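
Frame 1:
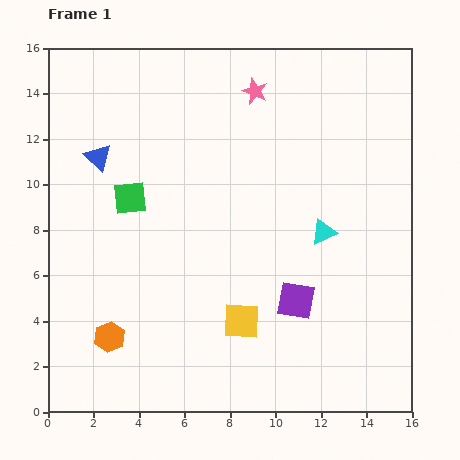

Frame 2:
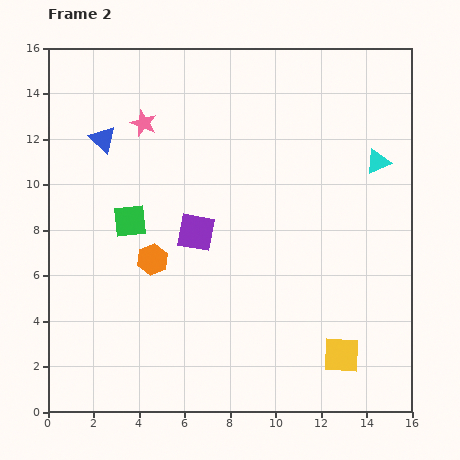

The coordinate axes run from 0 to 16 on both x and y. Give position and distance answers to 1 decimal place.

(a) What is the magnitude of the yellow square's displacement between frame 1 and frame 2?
4.6

The yellow square moved from (8.5, 4.0) to (12.9, 2.5), a distance of √(4.4² + 1.5²) ≈ 4.6.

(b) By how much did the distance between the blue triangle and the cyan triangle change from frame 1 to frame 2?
+1.7

Distance in frame 1: 10.4. Distance in frame 2: 12.1.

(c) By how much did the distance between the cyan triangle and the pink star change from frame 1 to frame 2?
+3.5

Distance in frame 1: 6.9. Distance in frame 2: 10.4.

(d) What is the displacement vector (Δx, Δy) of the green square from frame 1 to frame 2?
(0.0, -1.0)

The green square was at (3.6, 9.4) in frame 1 and (3.6, 8.4) in frame 2.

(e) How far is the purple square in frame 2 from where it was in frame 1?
5.3

The purple square moved from (10.9, 4.9) to (6.5, 7.9), a distance of √(4.4² + 3.0²) ≈ 5.3.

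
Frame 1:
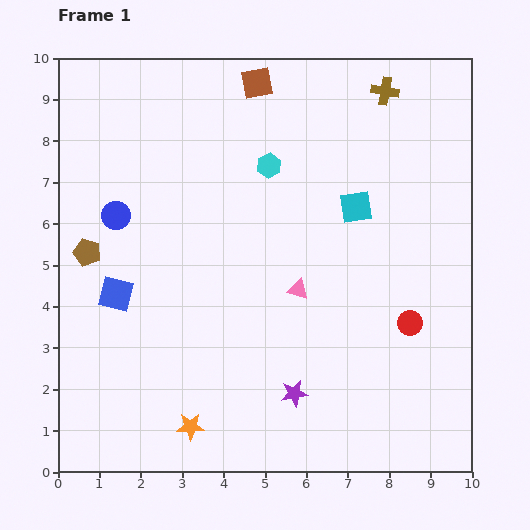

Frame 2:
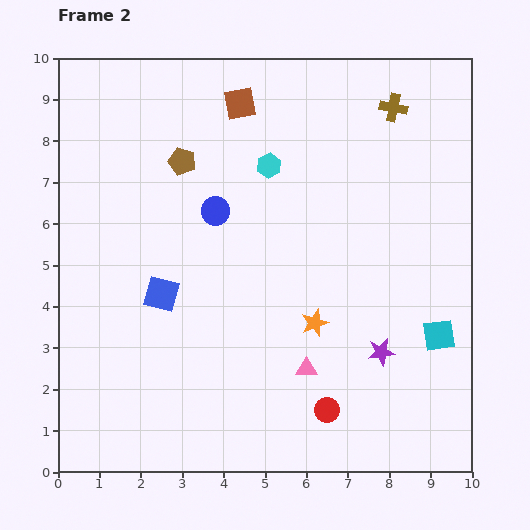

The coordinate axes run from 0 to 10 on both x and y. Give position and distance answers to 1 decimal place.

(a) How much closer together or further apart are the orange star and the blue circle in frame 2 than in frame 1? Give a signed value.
-1.8

Distance in frame 1: 5.4. Distance in frame 2: 3.6.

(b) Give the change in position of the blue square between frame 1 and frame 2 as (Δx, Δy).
(1.1, 0.0)

The blue square was at (1.4, 4.3) in frame 1 and (2.5, 4.3) in frame 2.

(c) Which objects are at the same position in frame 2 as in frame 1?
the cyan hexagon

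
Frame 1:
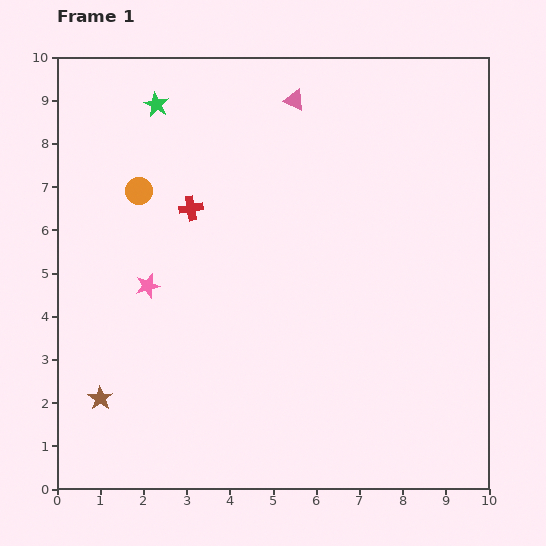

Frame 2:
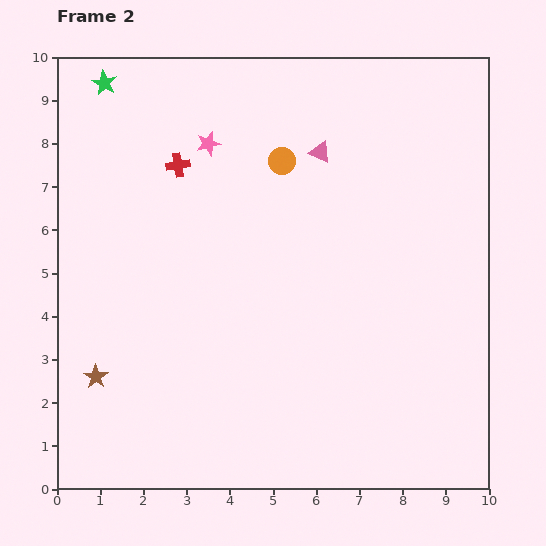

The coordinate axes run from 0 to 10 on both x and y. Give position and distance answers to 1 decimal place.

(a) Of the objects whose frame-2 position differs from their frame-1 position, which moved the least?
the brown star

(moved 0.5)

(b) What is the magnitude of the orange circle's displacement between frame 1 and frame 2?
3.4

The orange circle moved from (1.9, 6.9) to (5.2, 7.6), a distance of √(3.3² + 0.7²) ≈ 3.4.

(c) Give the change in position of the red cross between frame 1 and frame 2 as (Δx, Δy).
(-0.3, 1.0)

The red cross was at (3.1, 6.5) in frame 1 and (2.8, 7.5) in frame 2.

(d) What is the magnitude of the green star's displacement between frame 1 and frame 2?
1.3

The green star moved from (2.3, 8.9) to (1.1, 9.4), a distance of √(1.2² + 0.5²) ≈ 1.3.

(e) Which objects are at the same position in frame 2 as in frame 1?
none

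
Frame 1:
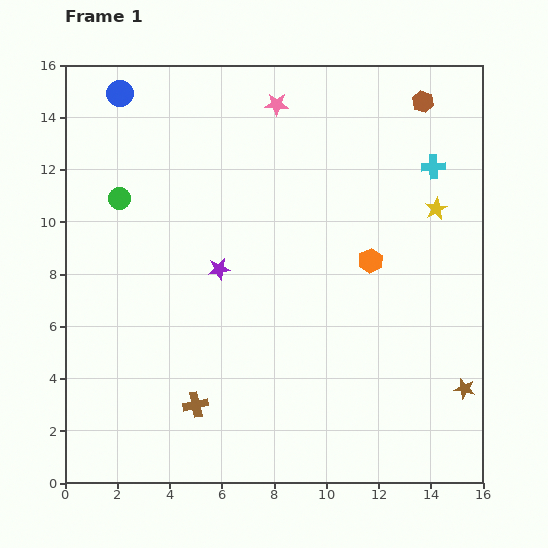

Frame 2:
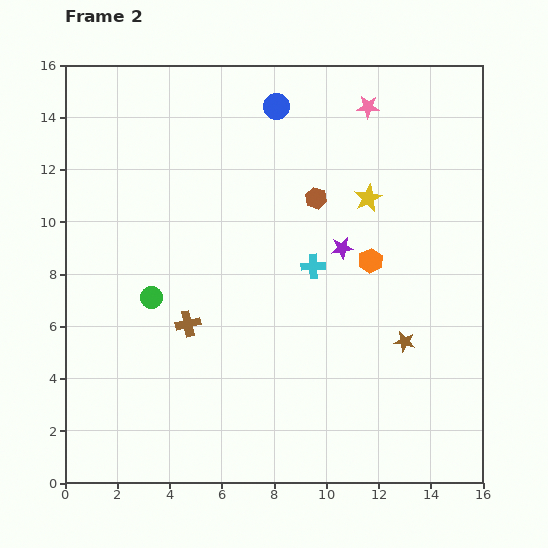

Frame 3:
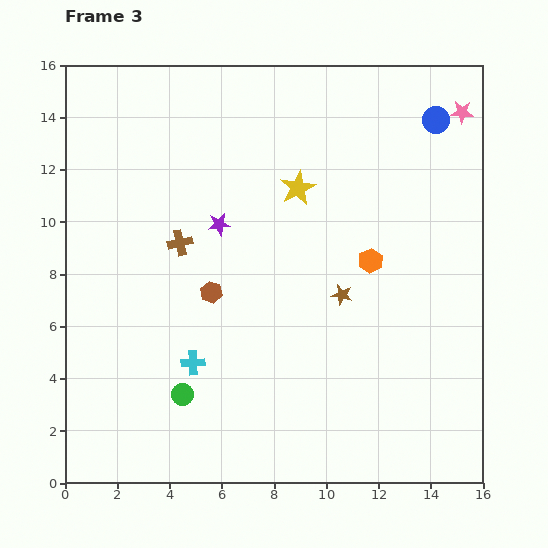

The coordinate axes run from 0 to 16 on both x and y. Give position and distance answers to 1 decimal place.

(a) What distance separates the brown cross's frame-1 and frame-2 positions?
3.1

The brown cross moved from (5.0, 3.0) to (4.7, 6.1), a distance of √(0.3² + 3.1²) ≈ 3.1.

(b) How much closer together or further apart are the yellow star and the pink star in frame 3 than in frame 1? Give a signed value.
-0.4

Distance in frame 1: 7.3. Distance in frame 3: 6.9.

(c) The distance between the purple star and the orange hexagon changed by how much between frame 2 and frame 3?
+4.8

Distance in frame 2: 1.2. Distance in frame 3: 6.0.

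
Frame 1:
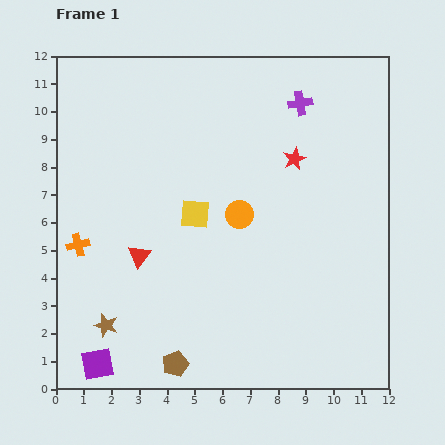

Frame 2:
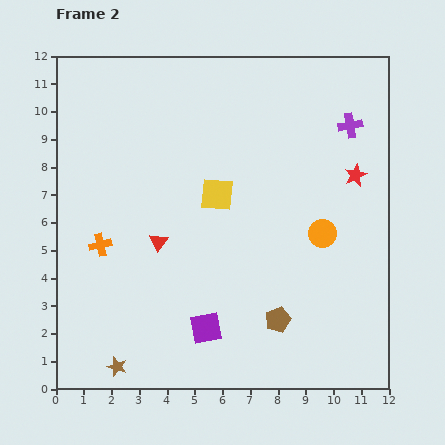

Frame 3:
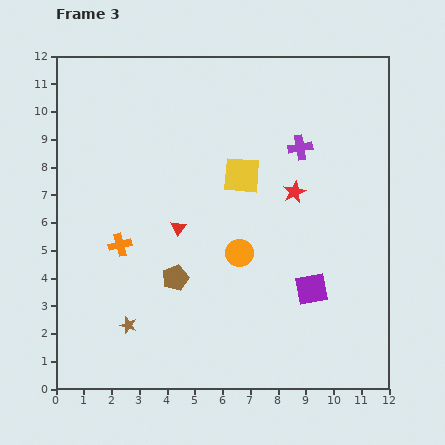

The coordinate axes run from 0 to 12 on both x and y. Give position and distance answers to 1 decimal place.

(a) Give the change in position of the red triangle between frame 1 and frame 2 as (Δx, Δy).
(0.7, 0.5)

The red triangle was at (3.0, 4.8) in frame 1 and (3.7, 5.3) in frame 2.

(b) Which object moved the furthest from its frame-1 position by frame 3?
the purple square

(moved 8.2; next 3.1)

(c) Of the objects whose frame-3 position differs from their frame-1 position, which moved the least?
the brown star

(moved 0.8)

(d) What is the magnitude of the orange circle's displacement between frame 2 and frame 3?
3.1

The orange circle moved from (9.6, 5.6) to (6.6, 4.9), a distance of √(3.0² + 0.7²) ≈ 3.1.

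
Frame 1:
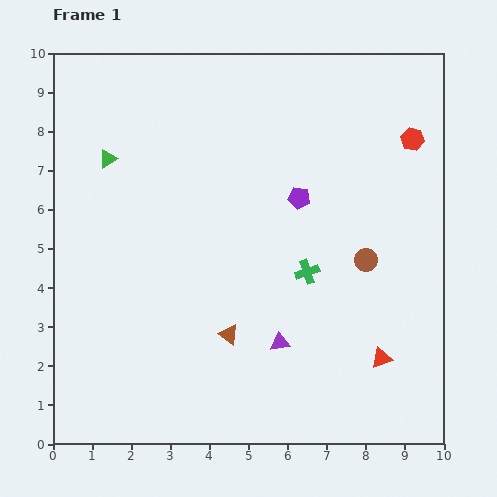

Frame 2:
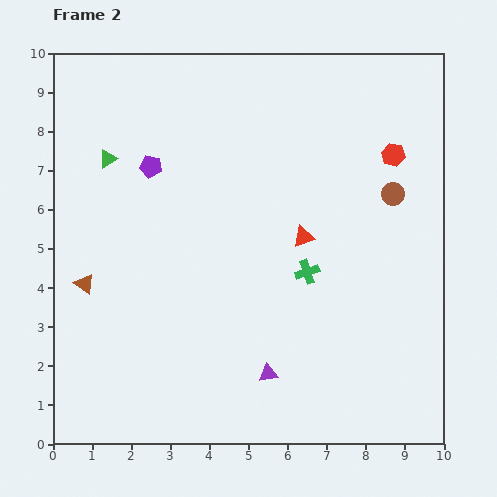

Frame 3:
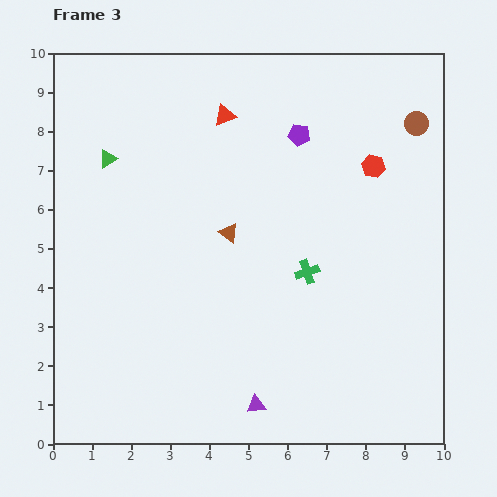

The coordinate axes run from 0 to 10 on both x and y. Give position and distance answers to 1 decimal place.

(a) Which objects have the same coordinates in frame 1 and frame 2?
the green cross, the green triangle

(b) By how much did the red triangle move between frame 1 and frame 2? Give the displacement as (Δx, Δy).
(-2.0, 3.1)

The red triangle was at (8.4, 2.2) in frame 1 and (6.4, 5.3) in frame 2.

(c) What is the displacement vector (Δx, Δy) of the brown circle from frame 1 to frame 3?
(1.3, 3.5)

The brown circle was at (8.0, 4.7) in frame 1 and (9.3, 8.2) in frame 3.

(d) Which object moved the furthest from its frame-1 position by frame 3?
the red triangle

(moved 7.4; next 3.7)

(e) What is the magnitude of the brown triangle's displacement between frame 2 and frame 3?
3.9

The brown triangle moved from (0.8, 4.1) to (4.5, 5.4), a distance of √(3.7² + 1.3²) ≈ 3.9.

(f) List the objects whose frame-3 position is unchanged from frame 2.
the green cross, the green triangle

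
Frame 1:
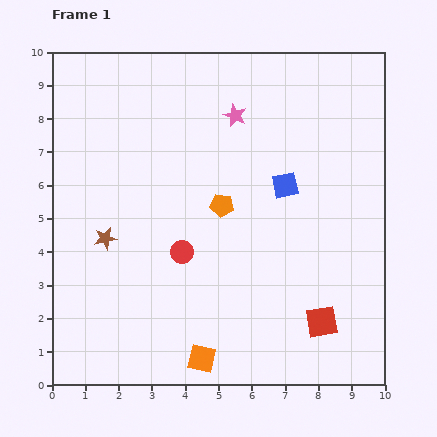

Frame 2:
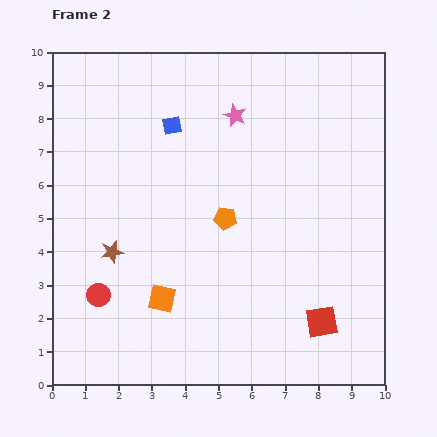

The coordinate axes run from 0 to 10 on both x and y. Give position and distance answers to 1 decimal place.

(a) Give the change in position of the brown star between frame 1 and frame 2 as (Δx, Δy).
(0.2, -0.4)

The brown star was at (1.6, 4.4) in frame 1 and (1.8, 4.0) in frame 2.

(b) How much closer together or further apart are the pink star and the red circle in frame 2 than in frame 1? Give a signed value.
+2.4

Distance in frame 1: 4.4. Distance in frame 2: 6.8.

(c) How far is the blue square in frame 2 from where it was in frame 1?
3.8

The blue square moved from (7.0, 6.0) to (3.6, 7.8), a distance of √(3.4² + 1.8²) ≈ 3.8.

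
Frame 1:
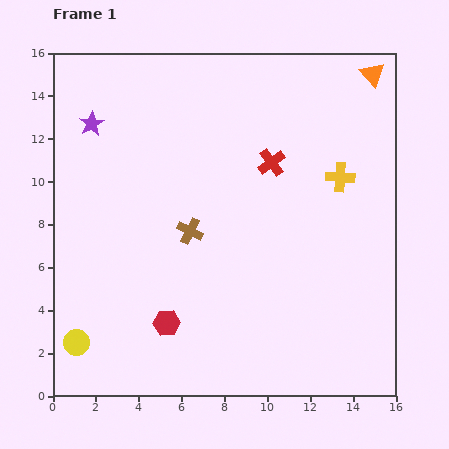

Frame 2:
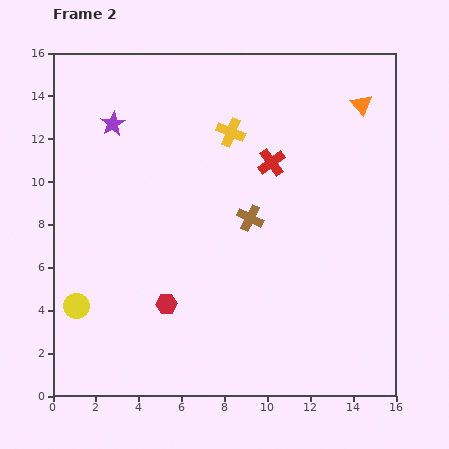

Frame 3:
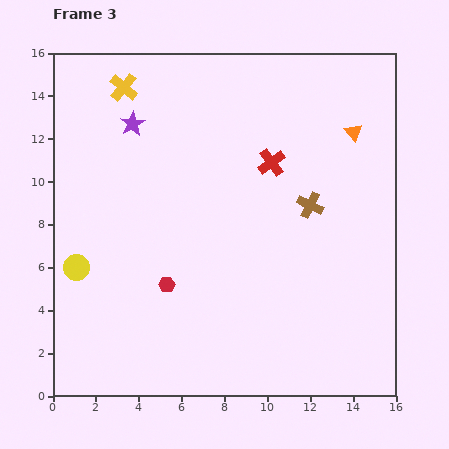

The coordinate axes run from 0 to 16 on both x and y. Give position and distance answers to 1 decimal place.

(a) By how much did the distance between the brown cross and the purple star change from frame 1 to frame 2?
+1.0

Distance in frame 1: 6.8. Distance in frame 2: 7.8.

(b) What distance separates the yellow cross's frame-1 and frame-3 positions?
10.9

The yellow cross moved from (13.4, 10.2) to (3.3, 14.4), a distance of √(10.1² + 4.2²) ≈ 10.9.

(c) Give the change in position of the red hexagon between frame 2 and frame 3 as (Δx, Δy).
(0.0, 0.9)

The red hexagon was at (5.3, 4.3) in frame 2 and (5.3, 5.2) in frame 3.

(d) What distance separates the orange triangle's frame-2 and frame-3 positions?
1.4

The orange triangle moved from (14.4, 13.6) to (14.0, 12.3), a distance of √(0.4² + 1.3²) ≈ 1.4.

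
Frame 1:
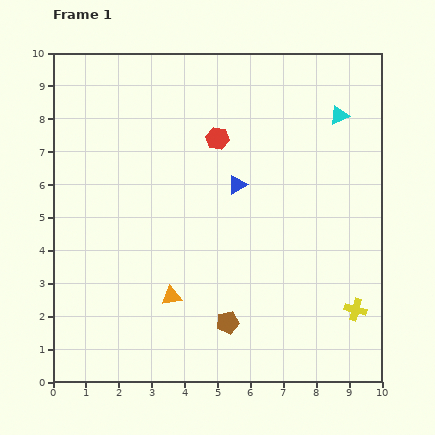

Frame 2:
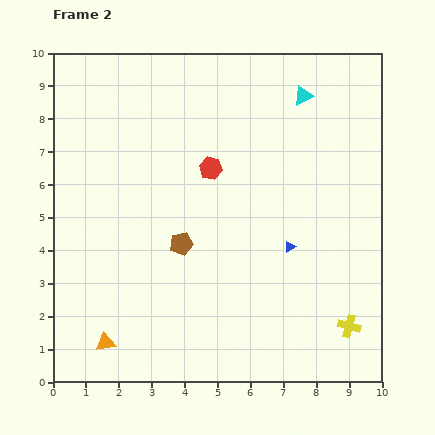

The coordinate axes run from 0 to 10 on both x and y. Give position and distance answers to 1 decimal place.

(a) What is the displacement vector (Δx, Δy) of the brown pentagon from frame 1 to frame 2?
(-1.4, 2.4)

The brown pentagon was at (5.3, 1.8) in frame 1 and (3.9, 4.2) in frame 2.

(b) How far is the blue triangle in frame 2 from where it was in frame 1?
2.5

The blue triangle moved from (5.6, 6.0) to (7.2, 4.1), a distance of √(1.6² + 1.9²) ≈ 2.5.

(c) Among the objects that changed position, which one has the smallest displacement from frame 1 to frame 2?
the yellow cross

(moved 0.5)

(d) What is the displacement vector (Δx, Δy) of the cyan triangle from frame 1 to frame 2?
(-1.1, 0.6)

The cyan triangle was at (8.7, 8.1) in frame 1 and (7.6, 8.7) in frame 2.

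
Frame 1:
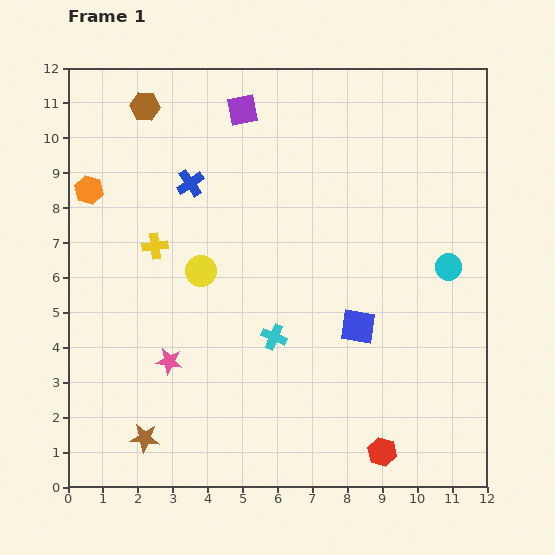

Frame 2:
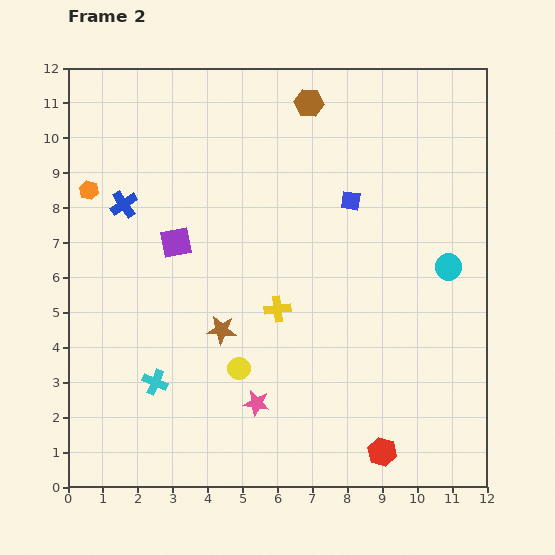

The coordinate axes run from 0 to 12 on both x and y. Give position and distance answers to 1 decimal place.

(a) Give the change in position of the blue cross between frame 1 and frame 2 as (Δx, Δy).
(-1.9, -0.6)

The blue cross was at (3.5, 8.7) in frame 1 and (1.6, 8.1) in frame 2.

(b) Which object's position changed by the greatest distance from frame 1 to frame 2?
the brown hexagon

(moved 4.7; next 4.2)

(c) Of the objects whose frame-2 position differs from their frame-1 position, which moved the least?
the blue cross

(moved 2.0)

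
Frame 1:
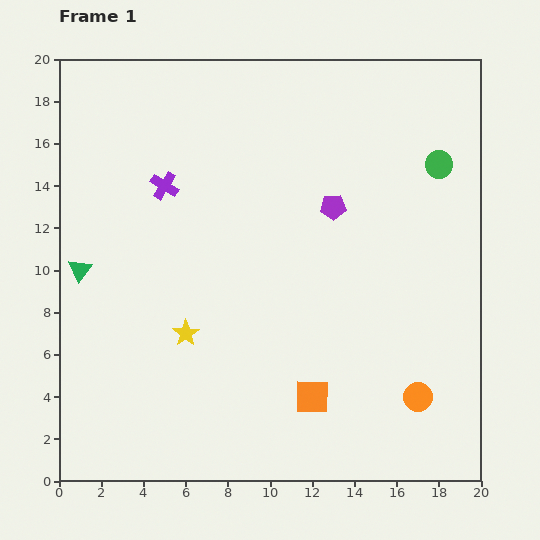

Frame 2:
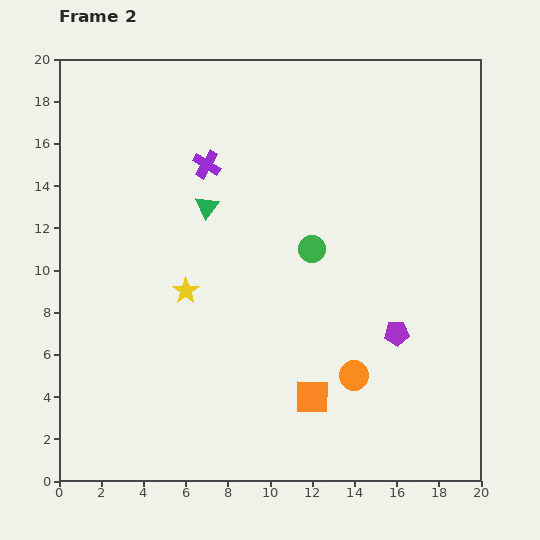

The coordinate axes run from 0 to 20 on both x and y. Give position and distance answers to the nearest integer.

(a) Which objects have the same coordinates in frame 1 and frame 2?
the orange square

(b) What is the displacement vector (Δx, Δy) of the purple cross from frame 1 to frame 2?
(2, 1)

The purple cross was at (5, 14) in frame 1 and (7, 15) in frame 2.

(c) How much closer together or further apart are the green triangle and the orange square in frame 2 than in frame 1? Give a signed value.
-3

Distance in frame 1: 13. Distance in frame 2: 10.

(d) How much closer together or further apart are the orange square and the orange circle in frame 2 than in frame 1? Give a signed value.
-3

Distance in frame 1: 5. Distance in frame 2: 2.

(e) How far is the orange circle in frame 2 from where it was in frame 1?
3

The orange circle moved from (17, 4) to (14, 5), a distance of √(3² + 1²) ≈ 3.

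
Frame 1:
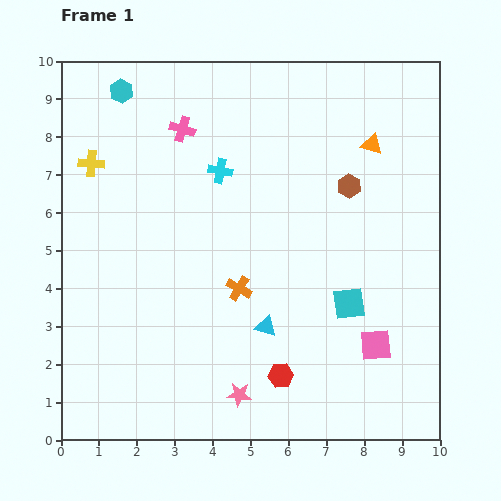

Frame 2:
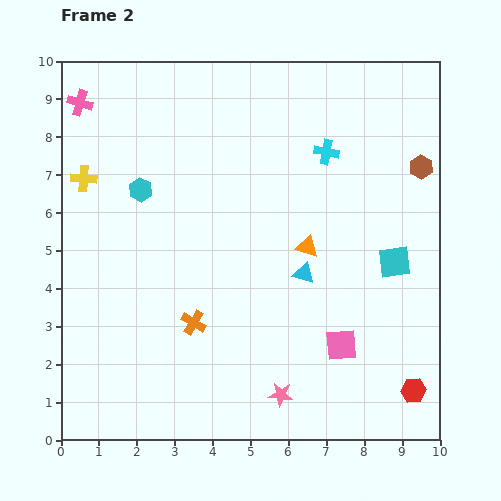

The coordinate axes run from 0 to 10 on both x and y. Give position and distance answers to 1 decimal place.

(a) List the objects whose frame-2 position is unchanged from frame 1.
none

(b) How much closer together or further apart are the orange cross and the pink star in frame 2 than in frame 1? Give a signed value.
+0.2

Distance in frame 1: 2.8. Distance in frame 2: 3.0.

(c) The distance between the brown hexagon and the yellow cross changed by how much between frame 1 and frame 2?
+2.1

Distance in frame 1: 6.8. Distance in frame 2: 8.9.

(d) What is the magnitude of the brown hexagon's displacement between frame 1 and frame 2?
2.0

The brown hexagon moved from (7.6, 6.7) to (9.5, 7.2), a distance of √(1.9² + 0.5²) ≈ 2.0.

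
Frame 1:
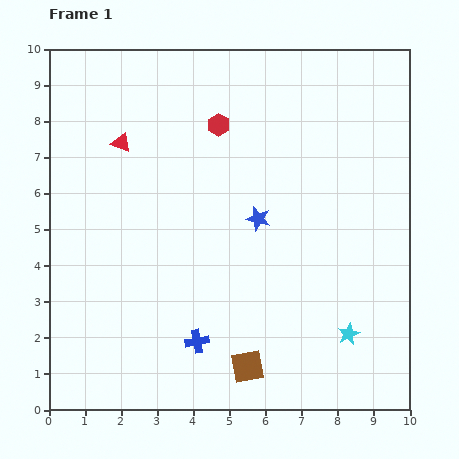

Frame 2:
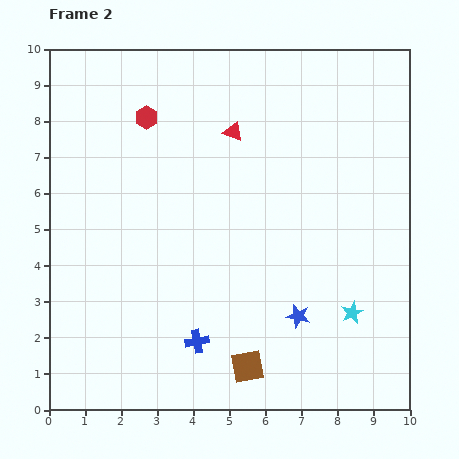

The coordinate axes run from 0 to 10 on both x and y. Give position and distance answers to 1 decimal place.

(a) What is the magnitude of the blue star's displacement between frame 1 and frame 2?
2.9

The blue star moved from (5.8, 5.3) to (6.9, 2.6), a distance of √(1.1² + 2.7²) ≈ 2.9.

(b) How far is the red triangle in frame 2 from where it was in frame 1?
3.1

The red triangle moved from (2.0, 7.4) to (5.1, 7.7), a distance of √(3.1² + 0.3²) ≈ 3.1.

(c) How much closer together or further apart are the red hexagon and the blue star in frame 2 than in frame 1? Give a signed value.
+4.1

Distance in frame 1: 2.8. Distance in frame 2: 6.9.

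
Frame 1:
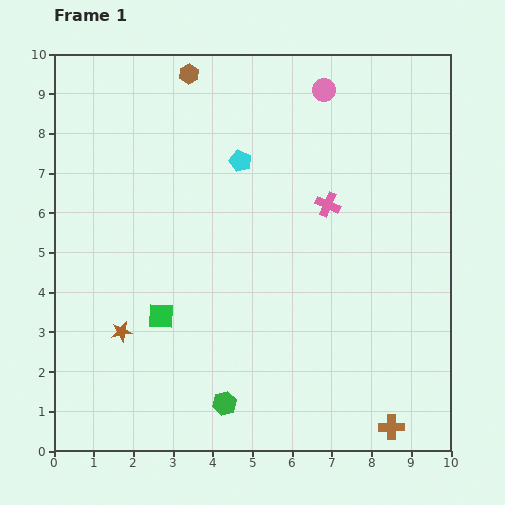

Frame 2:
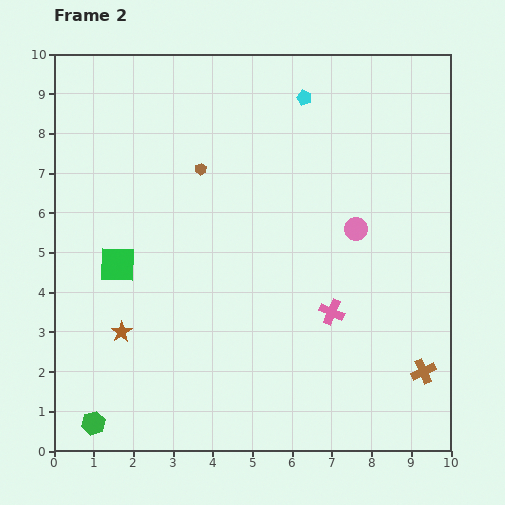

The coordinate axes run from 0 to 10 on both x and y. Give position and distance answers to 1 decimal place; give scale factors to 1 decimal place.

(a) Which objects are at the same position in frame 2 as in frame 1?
the brown star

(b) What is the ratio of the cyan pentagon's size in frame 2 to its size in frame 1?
0.7×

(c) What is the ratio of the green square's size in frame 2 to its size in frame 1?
1.4×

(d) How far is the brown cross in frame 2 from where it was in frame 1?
1.6

The brown cross moved from (8.5, 0.6) to (9.3, 2.0), a distance of √(0.8² + 1.4²) ≈ 1.6.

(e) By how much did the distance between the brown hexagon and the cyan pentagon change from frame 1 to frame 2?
+0.6

Distance in frame 1: 2.6. Distance in frame 2: 3.2.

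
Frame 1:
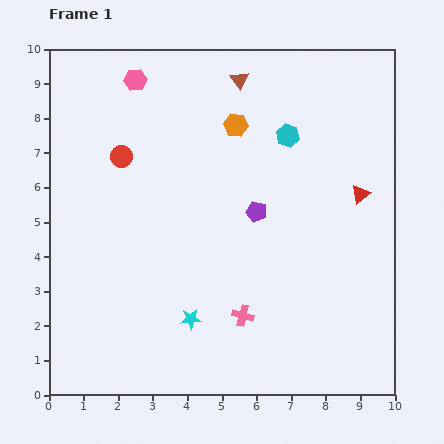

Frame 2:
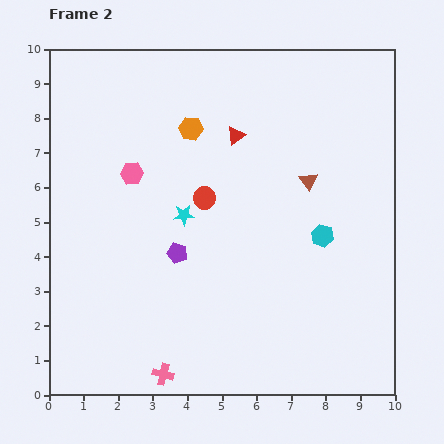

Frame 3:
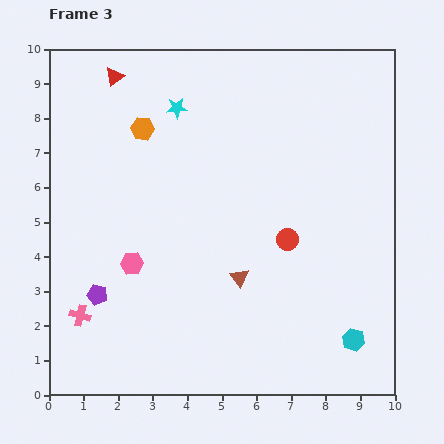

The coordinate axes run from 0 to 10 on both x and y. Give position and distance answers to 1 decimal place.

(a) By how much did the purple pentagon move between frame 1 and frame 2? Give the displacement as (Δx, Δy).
(-2.3, -1.2)

The purple pentagon was at (6.0, 5.3) in frame 1 and (3.7, 4.1) in frame 2.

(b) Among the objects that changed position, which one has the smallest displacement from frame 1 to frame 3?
the orange hexagon

(moved 2.7)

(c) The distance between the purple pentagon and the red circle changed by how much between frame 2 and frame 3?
+3.9

Distance in frame 2: 1.8. Distance in frame 3: 5.7.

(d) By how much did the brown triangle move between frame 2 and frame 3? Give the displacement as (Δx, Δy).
(-2.0, -2.8)

The brown triangle was at (7.5, 6.2) in frame 2 and (5.5, 3.4) in frame 3.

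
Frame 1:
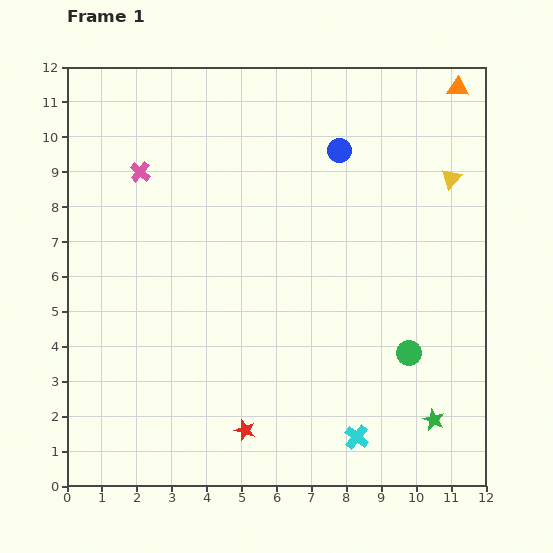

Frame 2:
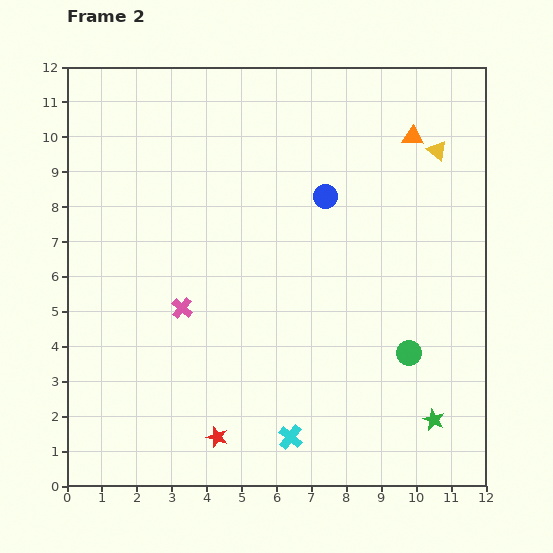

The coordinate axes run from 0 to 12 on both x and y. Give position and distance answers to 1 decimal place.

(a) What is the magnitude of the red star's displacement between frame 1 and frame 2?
0.8

The red star moved from (5.1, 1.6) to (4.3, 1.4), a distance of √(0.8² + 0.2²) ≈ 0.8.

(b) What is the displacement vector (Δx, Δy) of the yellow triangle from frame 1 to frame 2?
(-0.4, 0.8)

The yellow triangle was at (11.0, 8.8) in frame 1 and (10.6, 9.6) in frame 2.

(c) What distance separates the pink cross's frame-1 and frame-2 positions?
4.1

The pink cross moved from (2.1, 9.0) to (3.3, 5.1), a distance of √(1.2² + 3.9²) ≈ 4.1.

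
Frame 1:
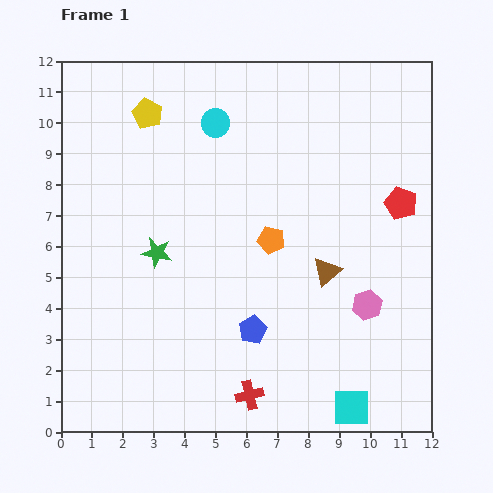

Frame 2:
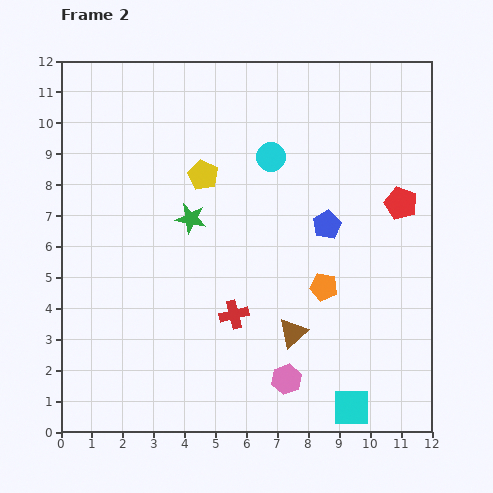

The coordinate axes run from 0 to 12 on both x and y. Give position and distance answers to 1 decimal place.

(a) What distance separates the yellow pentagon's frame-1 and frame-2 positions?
2.7

The yellow pentagon moved from (2.8, 10.3) to (4.6, 8.3), a distance of √(1.8² + 2.0²) ≈ 2.7.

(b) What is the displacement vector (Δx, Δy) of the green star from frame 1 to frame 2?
(1.1, 1.1)

The green star was at (3.1, 5.8) in frame 1 and (4.2, 6.9) in frame 2.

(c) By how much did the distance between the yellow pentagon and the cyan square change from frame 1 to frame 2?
-2.7

Distance in frame 1: 11.6. Distance in frame 2: 8.9.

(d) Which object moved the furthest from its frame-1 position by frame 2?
the blue pentagon

(moved 4.2; next 3.5)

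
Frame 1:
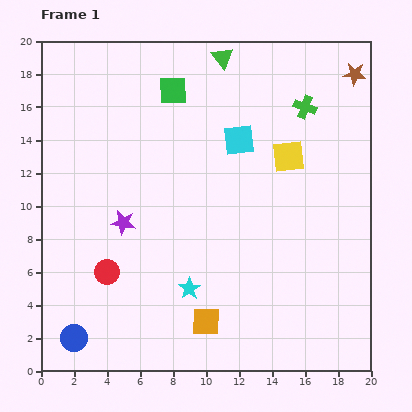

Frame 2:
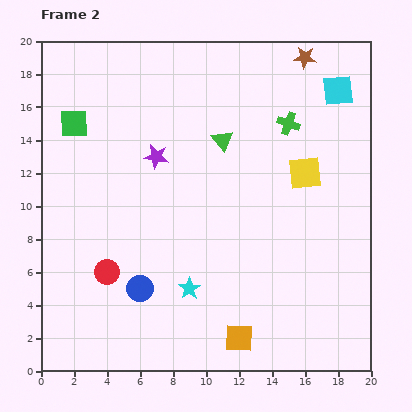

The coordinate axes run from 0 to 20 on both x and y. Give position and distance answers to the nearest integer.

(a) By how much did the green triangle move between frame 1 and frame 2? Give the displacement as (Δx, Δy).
(0, -5)

The green triangle was at (11, 19) in frame 1 and (11, 14) in frame 2.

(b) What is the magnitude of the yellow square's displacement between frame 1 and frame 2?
1

The yellow square moved from (15, 13) to (16, 12), a distance of √(1² + 1²) ≈ 1.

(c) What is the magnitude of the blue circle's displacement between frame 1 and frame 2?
5

The blue circle moved from (2, 2) to (6, 5), a distance of √(4² + 3²) ≈ 5.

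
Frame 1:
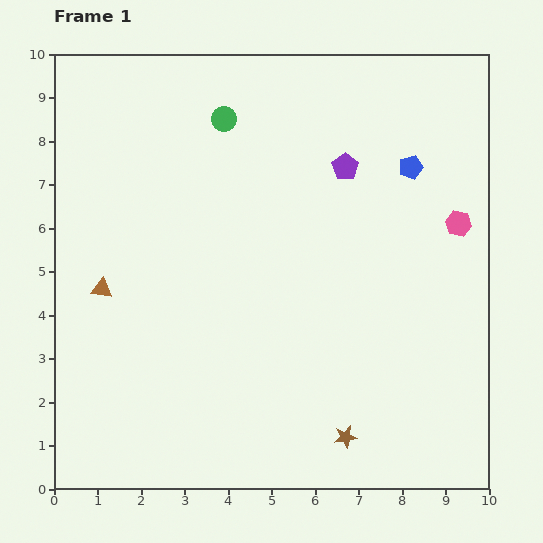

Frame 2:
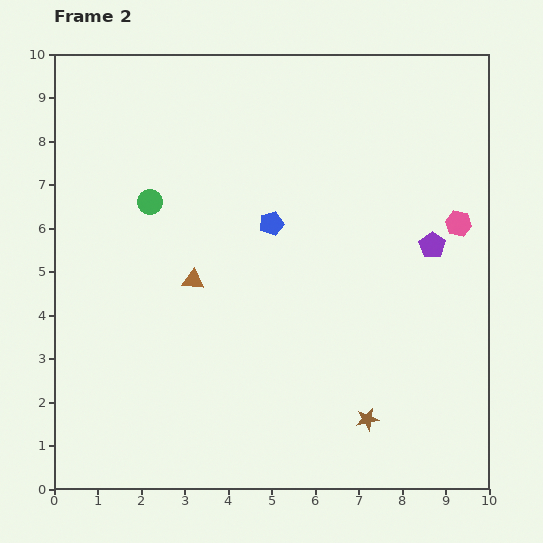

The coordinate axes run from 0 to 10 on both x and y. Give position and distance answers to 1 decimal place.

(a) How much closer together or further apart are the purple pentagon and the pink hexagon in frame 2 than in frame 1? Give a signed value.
-2.1

Distance in frame 1: 2.9. Distance in frame 2: 0.8.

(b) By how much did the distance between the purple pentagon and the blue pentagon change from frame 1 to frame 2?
+2.2

Distance in frame 1: 1.5. Distance in frame 2: 3.7.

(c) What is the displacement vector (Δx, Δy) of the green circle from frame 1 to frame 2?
(-1.7, -1.9)

The green circle was at (3.9, 8.5) in frame 1 and (2.2, 6.6) in frame 2.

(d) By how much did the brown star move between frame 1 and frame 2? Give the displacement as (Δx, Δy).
(0.5, 0.4)

The brown star was at (6.7, 1.2) in frame 1 and (7.2, 1.6) in frame 2.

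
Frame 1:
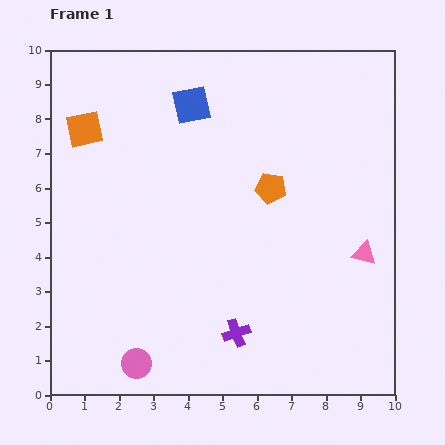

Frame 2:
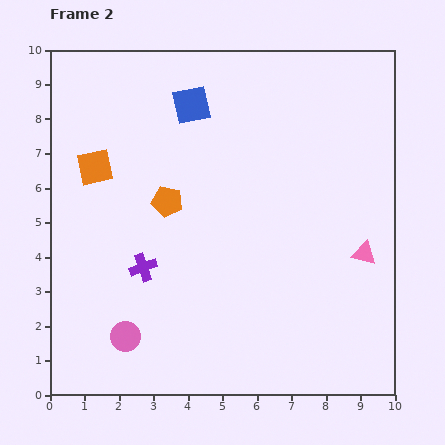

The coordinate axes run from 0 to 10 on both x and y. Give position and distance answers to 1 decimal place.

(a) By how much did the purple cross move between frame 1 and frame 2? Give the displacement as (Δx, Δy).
(-2.7, 1.9)

The purple cross was at (5.4, 1.8) in frame 1 and (2.7, 3.7) in frame 2.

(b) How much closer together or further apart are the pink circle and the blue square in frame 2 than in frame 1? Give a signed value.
-0.7

Distance in frame 1: 7.7. Distance in frame 2: 7.0.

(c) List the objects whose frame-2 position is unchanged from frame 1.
the blue square, the pink triangle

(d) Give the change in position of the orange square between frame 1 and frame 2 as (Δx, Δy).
(0.3, -1.1)

The orange square was at (1.0, 7.7) in frame 1 and (1.3, 6.6) in frame 2.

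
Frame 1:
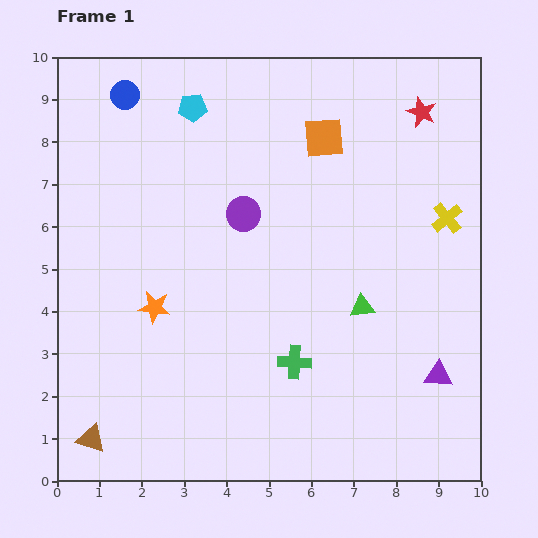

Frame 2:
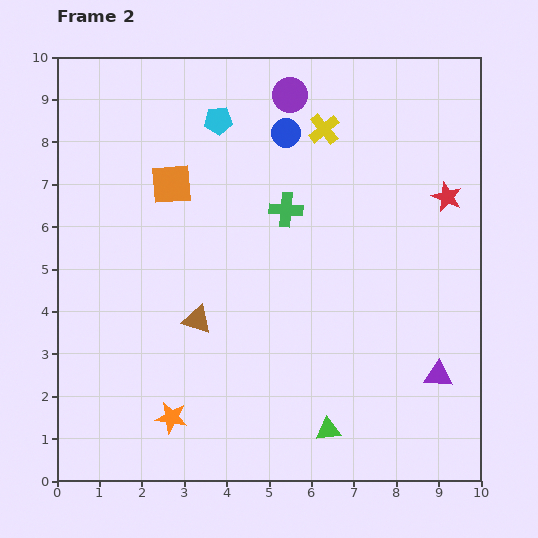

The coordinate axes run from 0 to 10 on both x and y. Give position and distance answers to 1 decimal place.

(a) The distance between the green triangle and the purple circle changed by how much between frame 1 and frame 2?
+4.4

Distance in frame 1: 3.6. Distance in frame 2: 8.0.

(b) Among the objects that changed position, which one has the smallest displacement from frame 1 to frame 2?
the cyan pentagon

(moved 0.7)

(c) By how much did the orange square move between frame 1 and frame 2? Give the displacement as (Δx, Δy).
(-3.6, -1.1)

The orange square was at (6.3, 8.1) in frame 1 and (2.7, 7.0) in frame 2.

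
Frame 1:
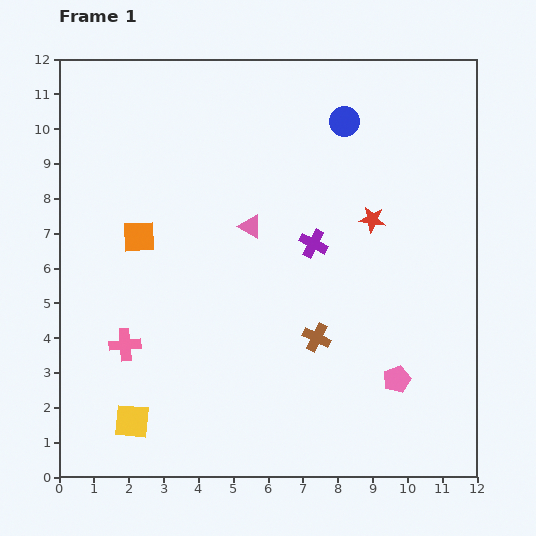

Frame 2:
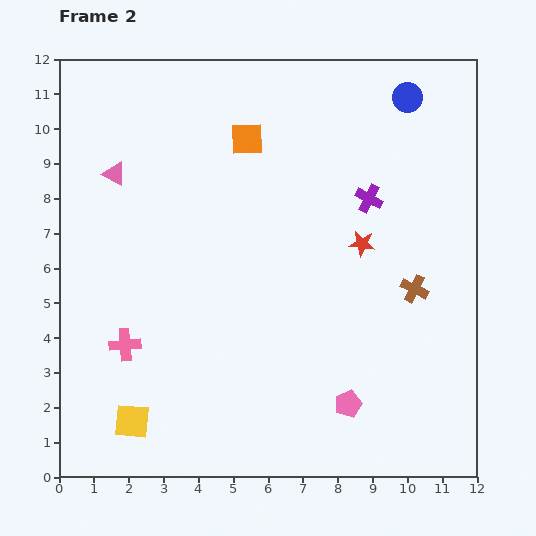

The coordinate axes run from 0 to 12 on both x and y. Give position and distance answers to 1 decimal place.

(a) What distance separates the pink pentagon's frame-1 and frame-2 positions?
1.6

The pink pentagon moved from (9.7, 2.8) to (8.3, 2.1), a distance of √(1.4² + 0.7²) ≈ 1.6.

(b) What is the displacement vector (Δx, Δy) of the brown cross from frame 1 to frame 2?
(2.8, 1.4)

The brown cross was at (7.4, 4.0) in frame 1 and (10.2, 5.4) in frame 2.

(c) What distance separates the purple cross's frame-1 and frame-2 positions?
2.1

The purple cross moved from (7.3, 6.7) to (8.9, 8.0), a distance of √(1.6² + 1.3²) ≈ 2.1.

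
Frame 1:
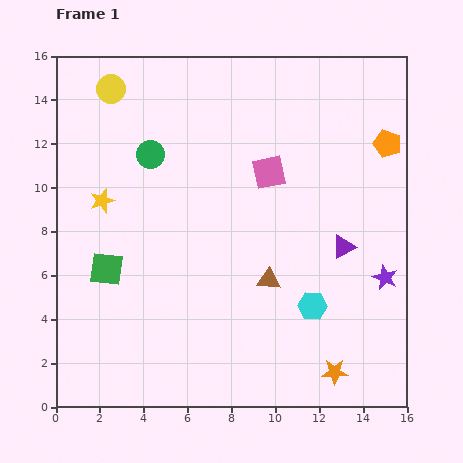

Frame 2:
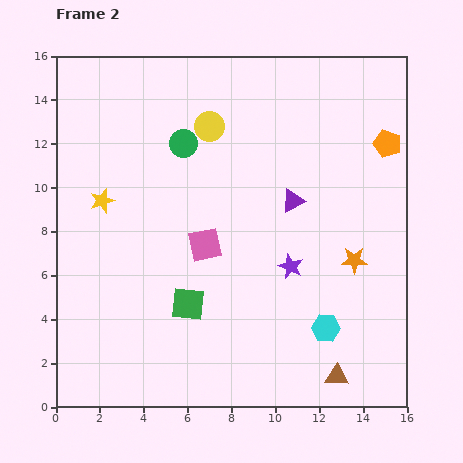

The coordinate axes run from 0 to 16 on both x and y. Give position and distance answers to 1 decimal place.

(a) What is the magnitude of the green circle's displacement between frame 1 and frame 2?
1.6

The green circle moved from (4.3, 11.5) to (5.8, 12.0), a distance of √(1.5² + 0.5²) ≈ 1.6.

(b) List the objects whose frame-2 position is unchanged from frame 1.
the yellow star, the orange pentagon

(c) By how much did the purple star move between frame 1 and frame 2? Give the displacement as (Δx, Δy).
(-4.3, 0.5)

The purple star was at (15.0, 5.9) in frame 1 and (10.7, 6.4) in frame 2.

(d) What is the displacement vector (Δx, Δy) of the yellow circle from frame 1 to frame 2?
(4.5, -1.7)

The yellow circle was at (2.5, 14.5) in frame 1 and (7.0, 12.8) in frame 2.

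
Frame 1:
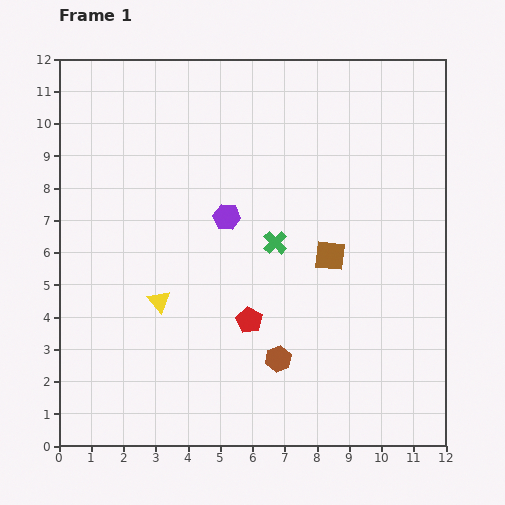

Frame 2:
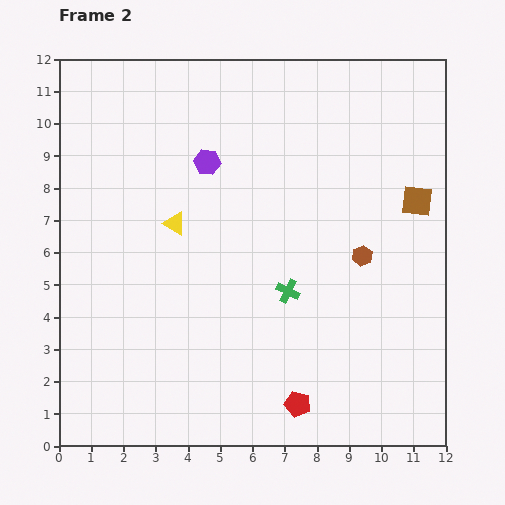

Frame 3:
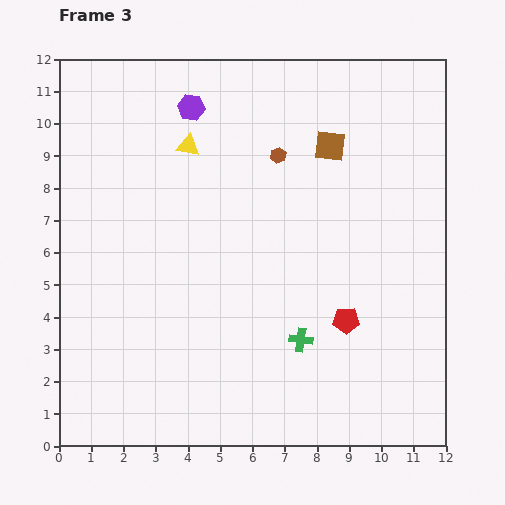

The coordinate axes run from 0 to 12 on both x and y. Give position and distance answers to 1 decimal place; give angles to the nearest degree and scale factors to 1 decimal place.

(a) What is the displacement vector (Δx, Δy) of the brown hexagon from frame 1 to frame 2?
(2.6, 3.2)

The brown hexagon was at (6.8, 2.7) in frame 1 and (9.4, 5.9) in frame 2.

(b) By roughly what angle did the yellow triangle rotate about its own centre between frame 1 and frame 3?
40° counter-clockwise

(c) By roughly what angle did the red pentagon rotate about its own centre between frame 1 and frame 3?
31° counter-clockwise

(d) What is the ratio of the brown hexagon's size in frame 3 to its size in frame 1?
0.6×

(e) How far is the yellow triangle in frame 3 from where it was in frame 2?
2.4

The yellow triangle moved from (3.6, 6.9) to (4.0, 9.3), a distance of √(0.4² + 2.4²) ≈ 2.4.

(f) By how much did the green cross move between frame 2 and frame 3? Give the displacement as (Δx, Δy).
(0.4, -1.5)

The green cross was at (7.1, 4.8) in frame 2 and (7.5, 3.3) in frame 3.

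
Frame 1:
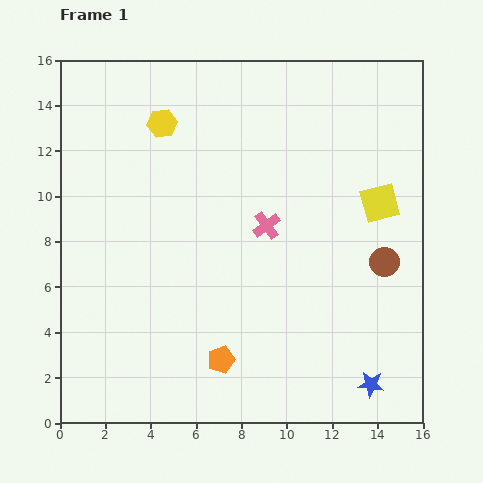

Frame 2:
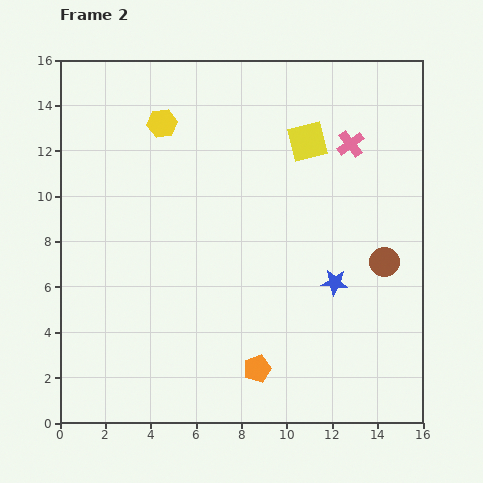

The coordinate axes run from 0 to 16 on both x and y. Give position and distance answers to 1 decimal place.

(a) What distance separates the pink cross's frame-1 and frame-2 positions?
5.2

The pink cross moved from (9.1, 8.7) to (12.8, 12.3), a distance of √(3.7² + 3.6²) ≈ 5.2.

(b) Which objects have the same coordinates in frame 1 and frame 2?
the brown circle, the yellow hexagon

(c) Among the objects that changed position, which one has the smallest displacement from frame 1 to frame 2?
the orange pentagon

(moved 1.6)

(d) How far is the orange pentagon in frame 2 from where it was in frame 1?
1.6

The orange pentagon moved from (7.1, 2.8) to (8.7, 2.4), a distance of √(1.6² + 0.4²) ≈ 1.6.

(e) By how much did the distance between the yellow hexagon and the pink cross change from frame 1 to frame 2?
+1.9

Distance in frame 1: 6.4. Distance in frame 2: 8.3.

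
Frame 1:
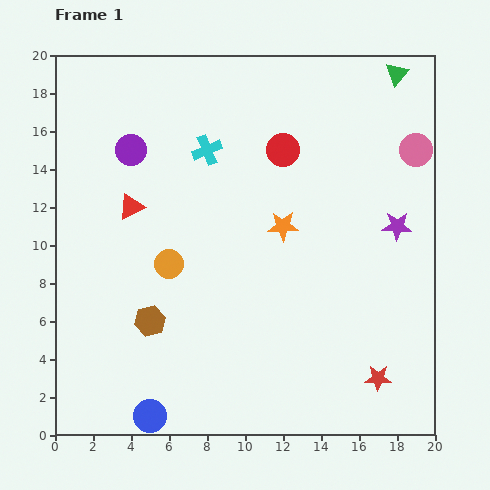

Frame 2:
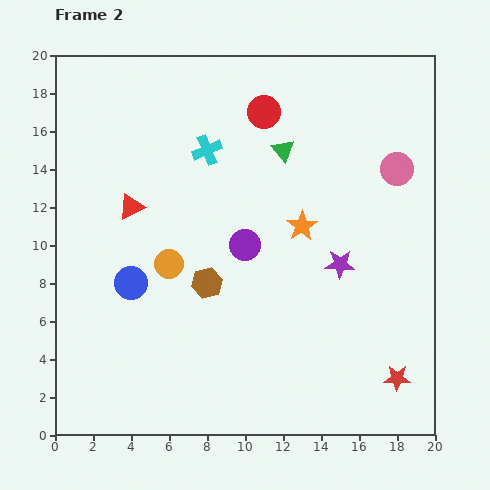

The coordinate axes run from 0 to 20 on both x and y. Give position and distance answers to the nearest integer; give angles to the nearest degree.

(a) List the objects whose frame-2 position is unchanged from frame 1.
the cyan cross, the orange circle, the red triangle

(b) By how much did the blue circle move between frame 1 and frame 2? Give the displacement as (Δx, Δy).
(-1, 7)

The blue circle was at (5, 1) in frame 1 and (4, 8) in frame 2.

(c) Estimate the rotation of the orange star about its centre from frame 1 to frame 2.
31° counter-clockwise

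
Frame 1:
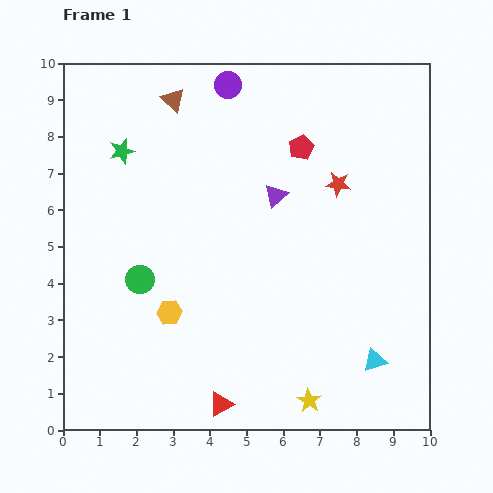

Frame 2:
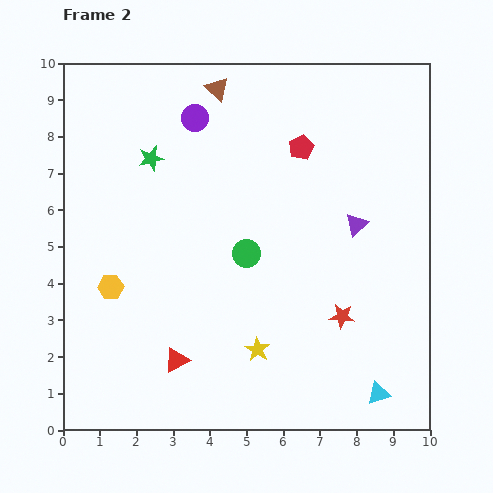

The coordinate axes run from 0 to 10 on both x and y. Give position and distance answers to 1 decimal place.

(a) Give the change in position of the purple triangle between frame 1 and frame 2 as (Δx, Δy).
(2.2, -0.8)

The purple triangle was at (5.8, 6.4) in frame 1 and (8.0, 5.6) in frame 2.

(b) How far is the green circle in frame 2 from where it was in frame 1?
3.0

The green circle moved from (2.1, 4.1) to (5.0, 4.8), a distance of √(2.9² + 0.7²) ≈ 3.0.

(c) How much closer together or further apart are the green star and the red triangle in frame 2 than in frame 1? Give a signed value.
-1.9

Distance in frame 1: 7.4. Distance in frame 2: 5.5.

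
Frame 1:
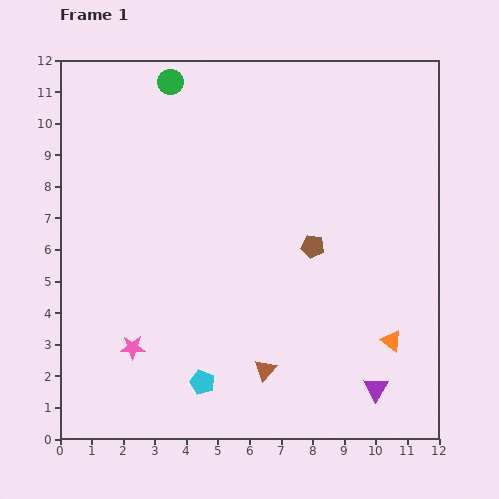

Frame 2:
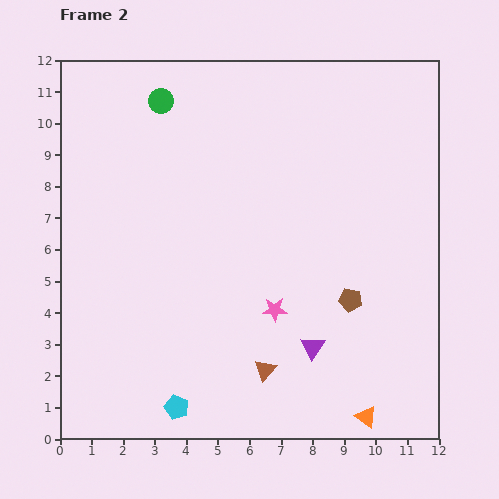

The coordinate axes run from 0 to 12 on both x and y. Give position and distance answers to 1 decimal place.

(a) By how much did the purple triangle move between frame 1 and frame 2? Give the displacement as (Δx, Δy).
(-2.0, 1.3)

The purple triangle was at (10.0, 1.6) in frame 1 and (8.0, 2.9) in frame 2.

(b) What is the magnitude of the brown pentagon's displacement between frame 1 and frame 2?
2.1

The brown pentagon moved from (8.0, 6.1) to (9.2, 4.4), a distance of √(1.2² + 1.7²) ≈ 2.1.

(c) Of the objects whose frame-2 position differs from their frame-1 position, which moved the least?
the green circle

(moved 0.7)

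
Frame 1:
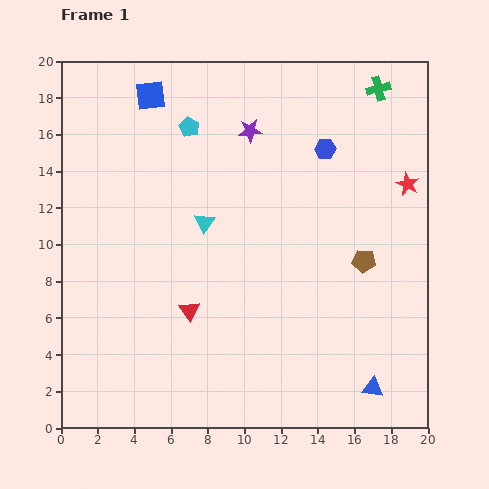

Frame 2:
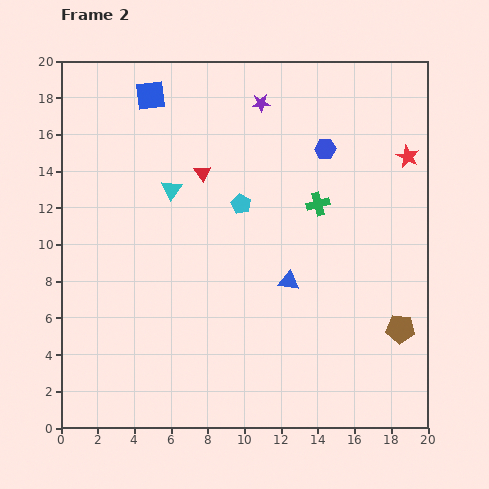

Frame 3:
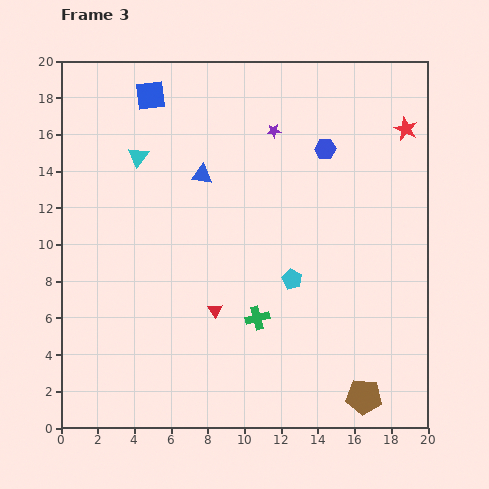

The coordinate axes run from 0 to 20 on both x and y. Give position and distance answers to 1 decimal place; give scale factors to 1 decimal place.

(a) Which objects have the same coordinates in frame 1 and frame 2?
the blue hexagon, the blue square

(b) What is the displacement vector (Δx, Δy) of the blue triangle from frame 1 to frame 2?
(-4.6, 5.8)

The blue triangle was at (17.0, 2.2) in frame 1 and (12.4, 8.0) in frame 2.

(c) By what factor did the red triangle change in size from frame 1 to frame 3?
0.7×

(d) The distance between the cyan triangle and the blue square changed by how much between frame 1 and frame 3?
-4.1

Distance in frame 1: 7.5. Distance in frame 3: 3.4.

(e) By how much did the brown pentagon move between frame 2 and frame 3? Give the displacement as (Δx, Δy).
(-2.0, -3.7)

The brown pentagon was at (18.5, 5.4) in frame 2 and (16.5, 1.7) in frame 3.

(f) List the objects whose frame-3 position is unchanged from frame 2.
the blue hexagon, the blue square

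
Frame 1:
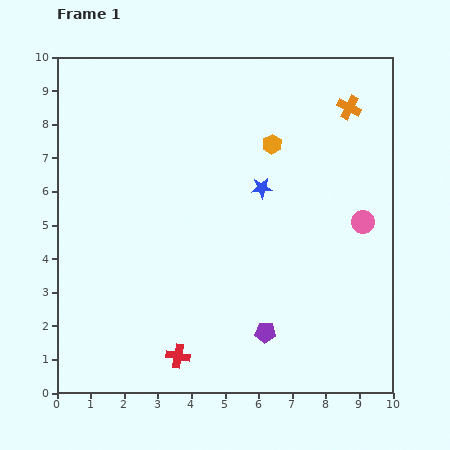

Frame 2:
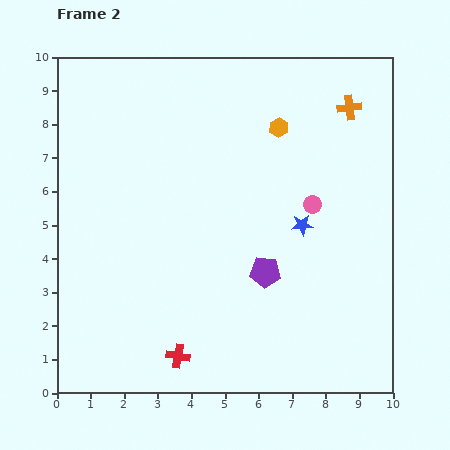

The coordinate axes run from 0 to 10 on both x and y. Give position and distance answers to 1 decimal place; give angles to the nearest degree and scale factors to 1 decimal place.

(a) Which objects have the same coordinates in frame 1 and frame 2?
the red cross, the orange cross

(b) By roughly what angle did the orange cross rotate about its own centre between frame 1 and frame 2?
34° counter-clockwise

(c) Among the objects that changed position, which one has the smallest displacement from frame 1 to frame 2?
the orange hexagon

(moved 0.5)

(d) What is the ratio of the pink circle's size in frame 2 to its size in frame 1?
0.8×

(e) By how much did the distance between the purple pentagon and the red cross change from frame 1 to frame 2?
+0.9

Distance in frame 1: 2.7. Distance in frame 2: 3.6.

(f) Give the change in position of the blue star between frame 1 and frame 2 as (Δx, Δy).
(1.2, -1.1)

The blue star was at (6.1, 6.1) in frame 1 and (7.3, 5.0) in frame 2.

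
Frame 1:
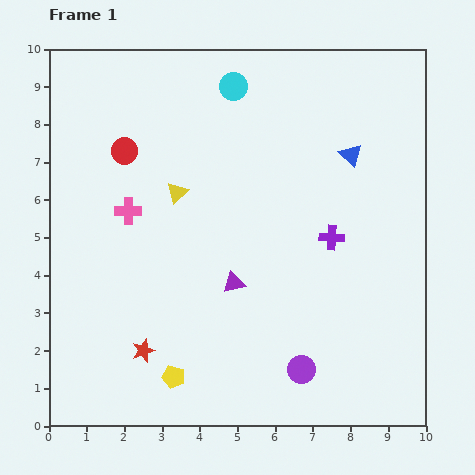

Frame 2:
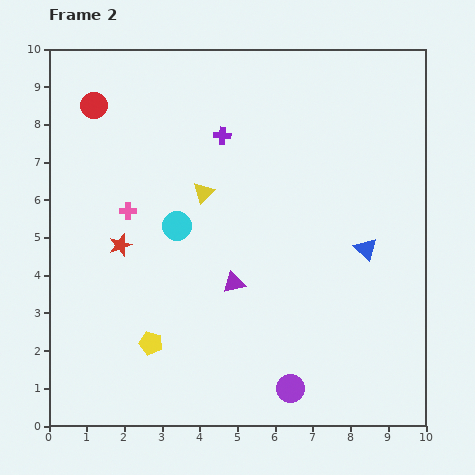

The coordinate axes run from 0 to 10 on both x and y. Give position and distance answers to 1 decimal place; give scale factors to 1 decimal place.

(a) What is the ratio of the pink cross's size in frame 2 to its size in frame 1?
0.6×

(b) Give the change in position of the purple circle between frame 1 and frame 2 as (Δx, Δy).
(-0.3, -0.5)

The purple circle was at (6.7, 1.5) in frame 1 and (6.4, 1.0) in frame 2.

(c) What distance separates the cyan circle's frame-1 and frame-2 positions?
4.0

The cyan circle moved from (4.9, 9.0) to (3.4, 5.3), a distance of √(1.5² + 3.7²) ≈ 4.0.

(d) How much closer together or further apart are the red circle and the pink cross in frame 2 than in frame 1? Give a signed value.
+1.3

Distance in frame 1: 1.6. Distance in frame 2: 2.9.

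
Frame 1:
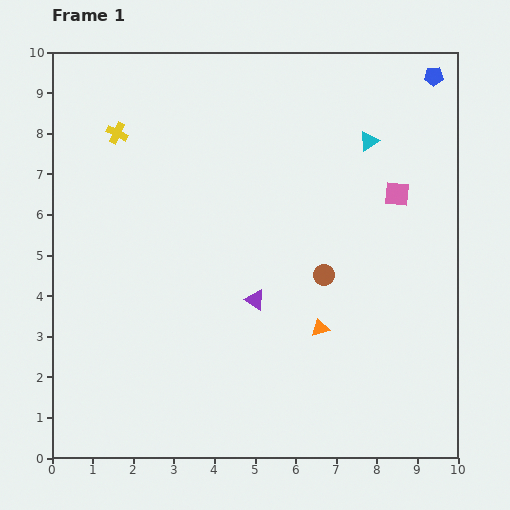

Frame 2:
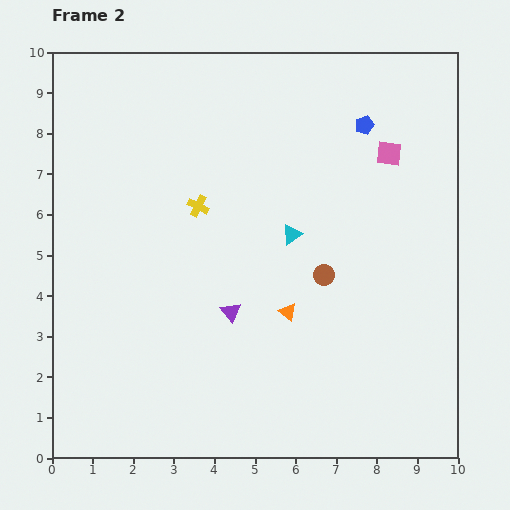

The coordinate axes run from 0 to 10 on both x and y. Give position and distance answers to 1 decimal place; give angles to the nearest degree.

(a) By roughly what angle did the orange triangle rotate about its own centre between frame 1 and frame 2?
55° clockwise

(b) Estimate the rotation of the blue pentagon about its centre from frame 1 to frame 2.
17° counter-clockwise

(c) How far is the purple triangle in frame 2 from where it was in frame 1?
0.7

The purple triangle moved from (5.0, 3.9) to (4.4, 3.6), a distance of √(0.6² + 0.3²) ≈ 0.7.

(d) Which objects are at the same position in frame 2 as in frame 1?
the brown circle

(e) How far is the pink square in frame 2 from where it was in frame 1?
1.0

The pink square moved from (8.5, 6.5) to (8.3, 7.5), a distance of √(0.2² + 1.0²) ≈ 1.0.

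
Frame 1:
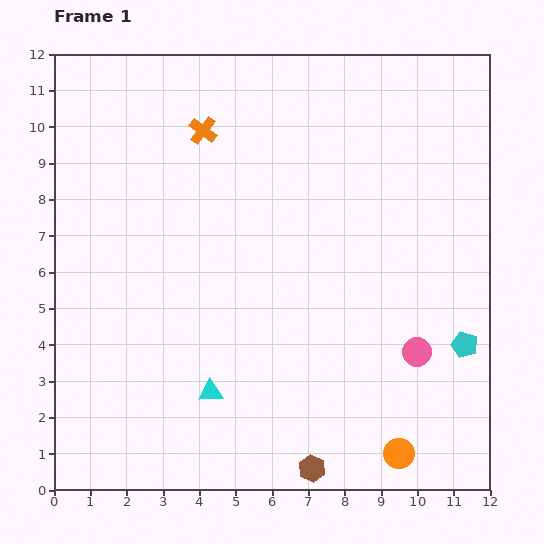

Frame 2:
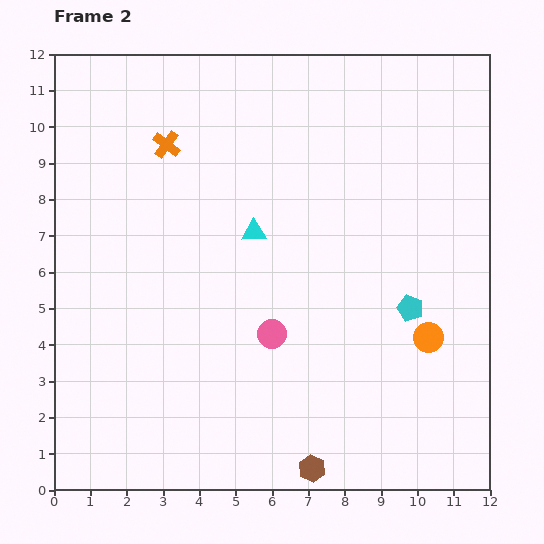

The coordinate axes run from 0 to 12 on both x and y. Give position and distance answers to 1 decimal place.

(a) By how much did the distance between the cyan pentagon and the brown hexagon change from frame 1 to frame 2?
-0.2

Distance in frame 1: 5.4. Distance in frame 2: 5.2.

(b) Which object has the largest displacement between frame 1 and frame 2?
the cyan triangle

(moved 4.6; next 4.0)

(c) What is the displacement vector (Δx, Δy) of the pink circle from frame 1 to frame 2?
(-4.0, 0.5)

The pink circle was at (10.0, 3.8) in frame 1 and (6.0, 4.3) in frame 2.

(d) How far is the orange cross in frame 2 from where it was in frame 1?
1.1

The orange cross moved from (4.1, 9.9) to (3.1, 9.5), a distance of √(1.0² + 0.4²) ≈ 1.1.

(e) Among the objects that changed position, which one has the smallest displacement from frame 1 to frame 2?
the orange cross

(moved 1.1)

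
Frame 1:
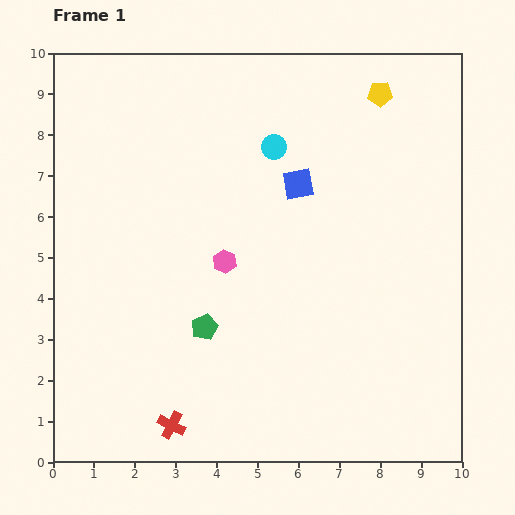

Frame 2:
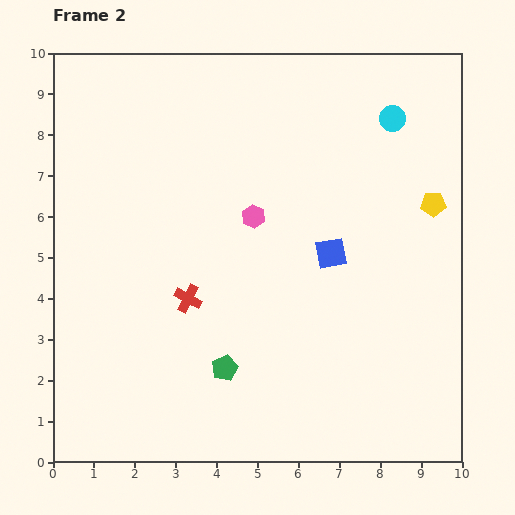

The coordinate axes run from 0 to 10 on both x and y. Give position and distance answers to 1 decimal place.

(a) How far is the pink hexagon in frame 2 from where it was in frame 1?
1.3

The pink hexagon moved from (4.2, 4.9) to (4.9, 6.0), a distance of √(0.7² + 1.1²) ≈ 1.3.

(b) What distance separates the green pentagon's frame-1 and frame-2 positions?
1.1

The green pentagon moved from (3.7, 3.3) to (4.2, 2.3), a distance of √(0.5² + 1.0²) ≈ 1.1.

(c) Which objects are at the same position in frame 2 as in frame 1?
none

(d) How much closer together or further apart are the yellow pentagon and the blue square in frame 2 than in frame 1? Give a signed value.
-0.2

Distance in frame 1: 3.0. Distance in frame 2: 2.8.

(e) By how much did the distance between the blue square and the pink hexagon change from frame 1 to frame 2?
-0.5

Distance in frame 1: 2.6. Distance in frame 2: 2.1.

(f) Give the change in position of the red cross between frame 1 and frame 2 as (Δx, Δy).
(0.4, 3.1)

The red cross was at (2.9, 0.9) in frame 1 and (3.3, 4.0) in frame 2.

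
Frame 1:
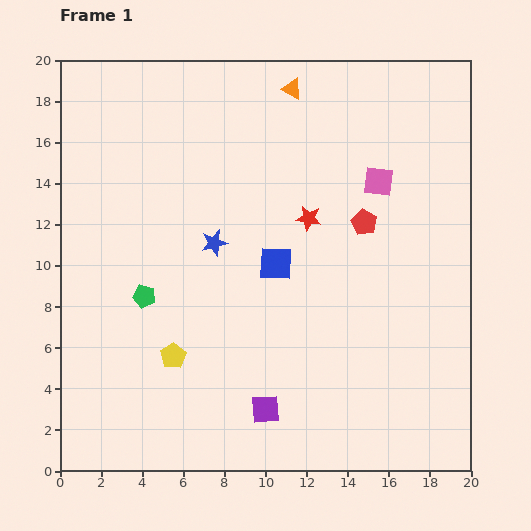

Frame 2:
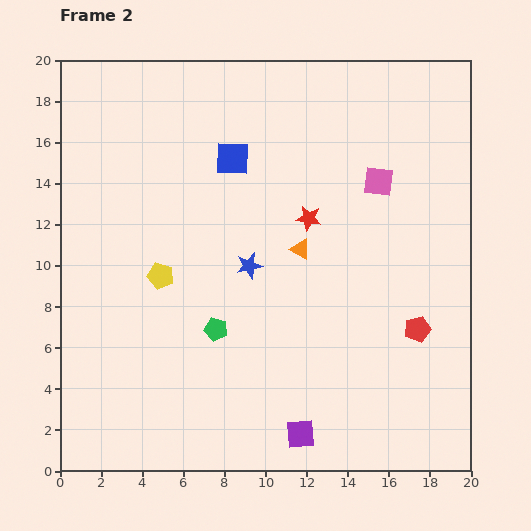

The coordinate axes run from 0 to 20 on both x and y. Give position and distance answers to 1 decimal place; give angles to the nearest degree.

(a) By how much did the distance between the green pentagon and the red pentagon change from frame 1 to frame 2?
-1.5

Distance in frame 1: 11.3. Distance in frame 2: 9.8.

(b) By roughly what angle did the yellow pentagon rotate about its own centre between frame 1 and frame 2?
25° counter-clockwise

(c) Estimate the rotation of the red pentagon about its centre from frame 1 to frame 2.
29° clockwise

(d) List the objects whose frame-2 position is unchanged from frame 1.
the pink square, the red star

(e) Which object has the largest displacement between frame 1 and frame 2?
the orange triangle

(moved 7.8; next 5.8)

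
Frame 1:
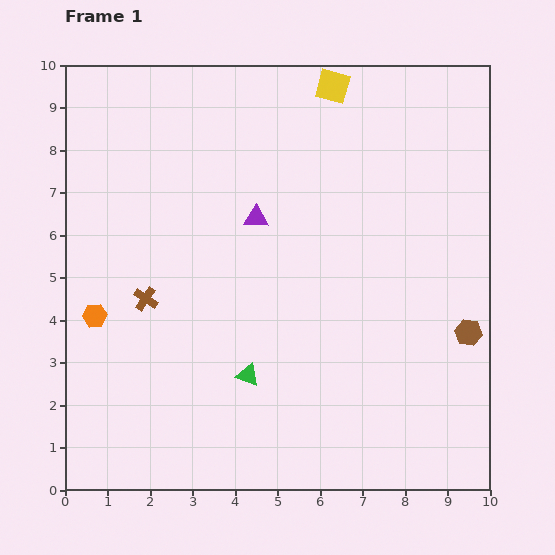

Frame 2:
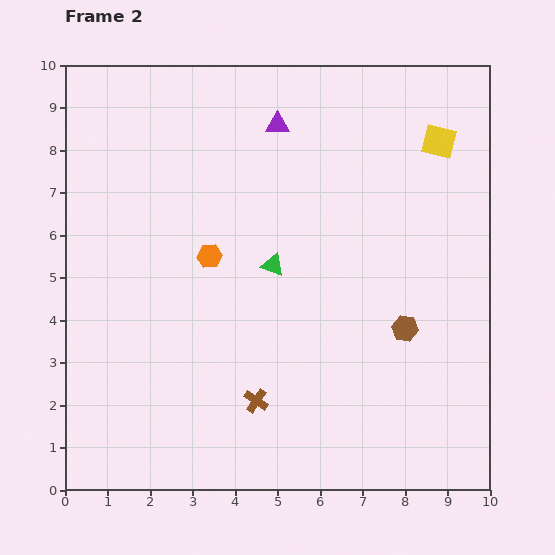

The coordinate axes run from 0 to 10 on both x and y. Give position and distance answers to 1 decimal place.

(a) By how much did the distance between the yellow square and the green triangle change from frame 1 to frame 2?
-2.2

Distance in frame 1: 7.1. Distance in frame 2: 4.9.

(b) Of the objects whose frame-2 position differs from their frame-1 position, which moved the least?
the brown hexagon

(moved 1.5)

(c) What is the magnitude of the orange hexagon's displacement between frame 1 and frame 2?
3.0

The orange hexagon moved from (0.7, 4.1) to (3.4, 5.5), a distance of √(2.7² + 1.4²) ≈ 3.0.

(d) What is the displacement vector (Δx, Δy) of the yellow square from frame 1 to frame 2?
(2.5, -1.3)

The yellow square was at (6.3, 9.5) in frame 1 and (8.8, 8.2) in frame 2.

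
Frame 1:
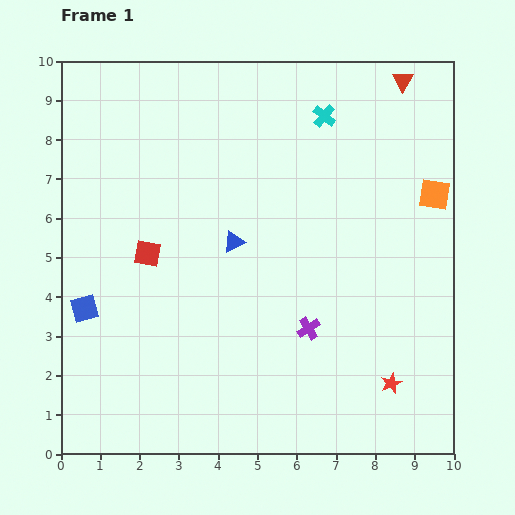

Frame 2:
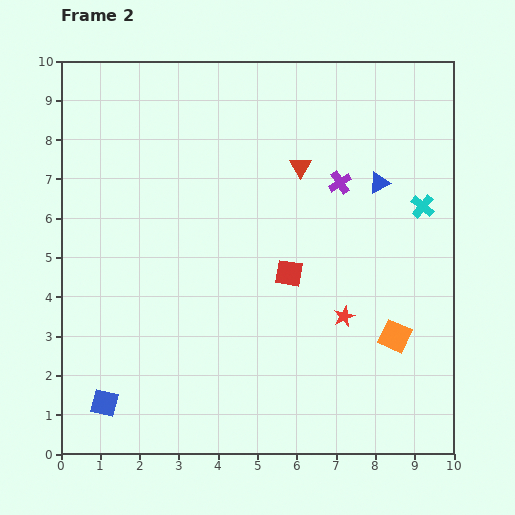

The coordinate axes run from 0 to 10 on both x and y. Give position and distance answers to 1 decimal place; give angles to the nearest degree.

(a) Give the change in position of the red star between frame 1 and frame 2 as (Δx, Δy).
(-1.2, 1.7)

The red star was at (8.4, 1.8) in frame 1 and (7.2, 3.5) in frame 2.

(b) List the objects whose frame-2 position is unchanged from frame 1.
none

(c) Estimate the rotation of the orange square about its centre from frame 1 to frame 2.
16° clockwise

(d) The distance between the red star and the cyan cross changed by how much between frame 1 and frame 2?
-3.6

Distance in frame 1: 7.0. Distance in frame 2: 3.4.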